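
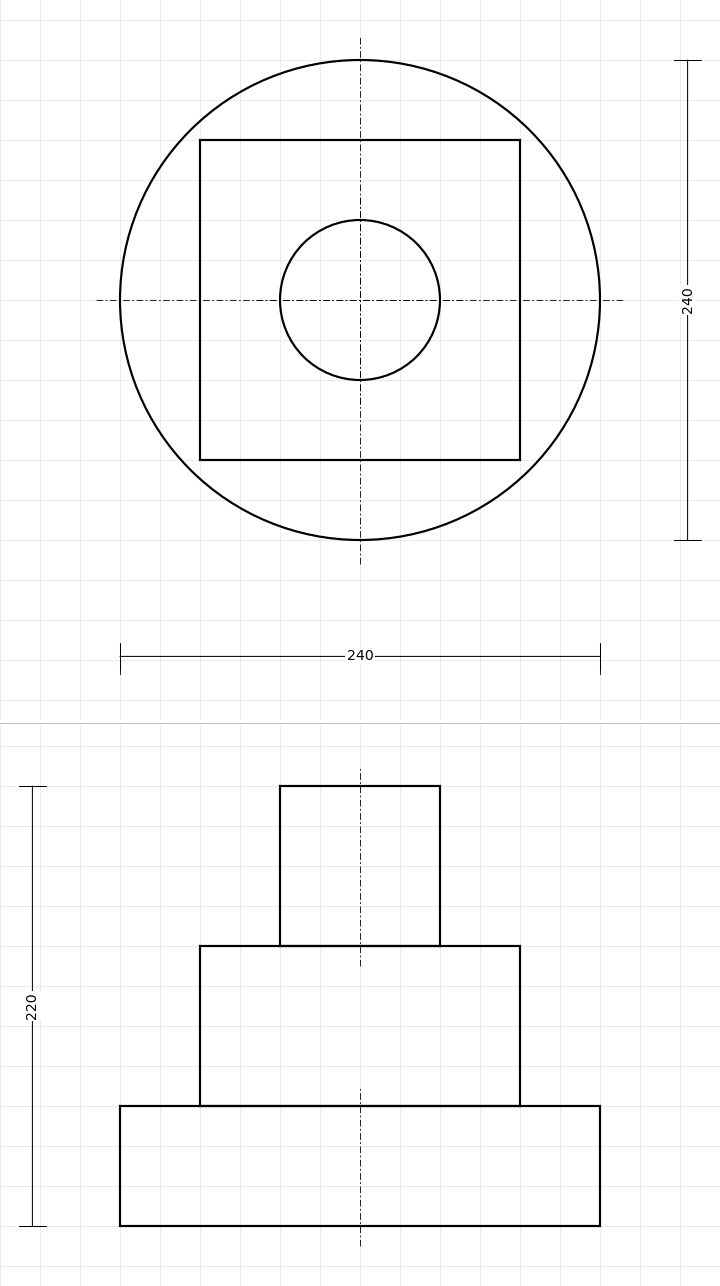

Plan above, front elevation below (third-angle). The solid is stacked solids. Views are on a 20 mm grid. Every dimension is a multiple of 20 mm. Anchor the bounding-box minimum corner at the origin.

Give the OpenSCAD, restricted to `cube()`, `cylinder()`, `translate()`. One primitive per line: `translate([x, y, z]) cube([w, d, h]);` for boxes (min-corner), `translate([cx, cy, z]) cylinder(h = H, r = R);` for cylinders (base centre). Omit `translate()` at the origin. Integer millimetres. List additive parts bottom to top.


translate([120, 120, 0]) cylinder(h = 60, r = 120);
translate([40, 40, 60]) cube([160, 160, 80]);
translate([120, 120, 140]) cylinder(h = 80, r = 40);


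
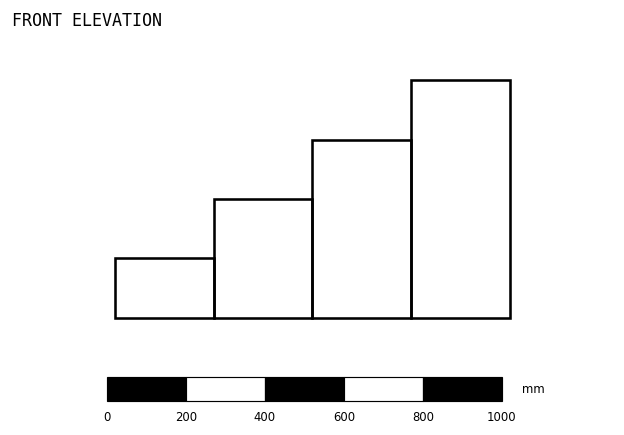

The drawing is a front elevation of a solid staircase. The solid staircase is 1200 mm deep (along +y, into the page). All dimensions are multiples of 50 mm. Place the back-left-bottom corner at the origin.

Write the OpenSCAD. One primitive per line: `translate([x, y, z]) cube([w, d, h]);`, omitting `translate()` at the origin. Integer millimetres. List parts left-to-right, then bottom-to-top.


cube([250, 1200, 150]);
translate([250, 0, 0]) cube([250, 1200, 300]);
translate([500, 0, 0]) cube([250, 1200, 450]);
translate([750, 0, 0]) cube([250, 1200, 600]);


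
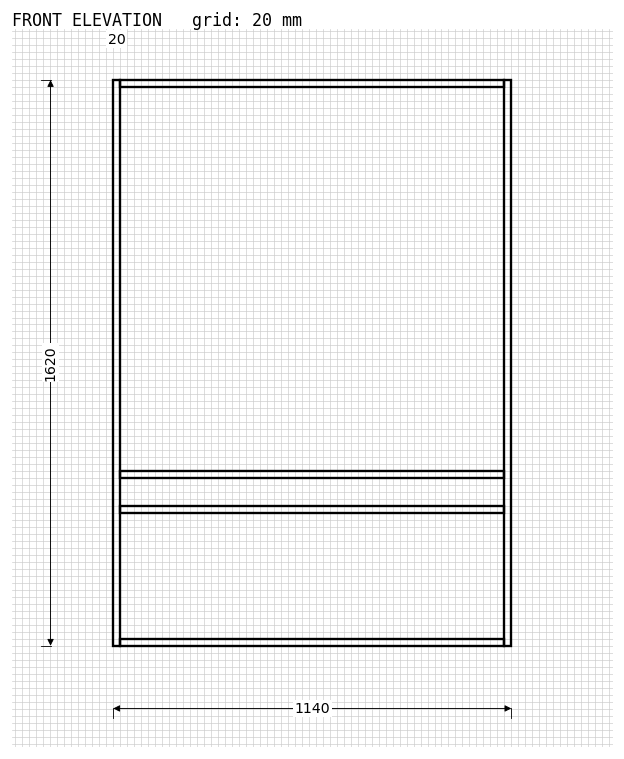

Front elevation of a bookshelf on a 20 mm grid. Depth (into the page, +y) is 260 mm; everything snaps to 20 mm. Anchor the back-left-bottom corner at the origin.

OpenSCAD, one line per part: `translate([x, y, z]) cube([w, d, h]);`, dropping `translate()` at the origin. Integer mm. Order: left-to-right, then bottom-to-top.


cube([20, 260, 1620]);
translate([20, 0, 0]) cube([1100, 260, 20]);
translate([20, 0, 380]) cube([1100, 260, 20]);
translate([20, 0, 480]) cube([1100, 260, 20]);
translate([20, 0, 1600]) cube([1100, 260, 20]);
translate([1120, 0, 0]) cube([20, 260, 1620]);


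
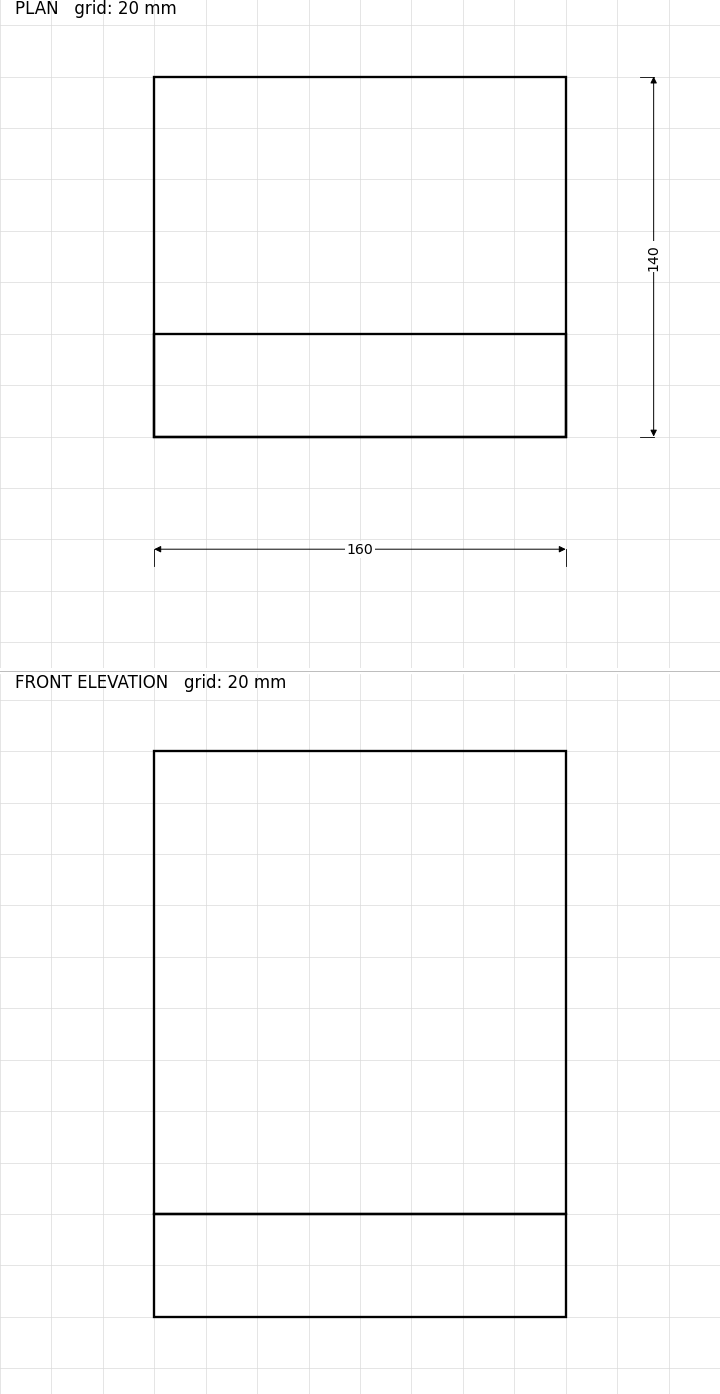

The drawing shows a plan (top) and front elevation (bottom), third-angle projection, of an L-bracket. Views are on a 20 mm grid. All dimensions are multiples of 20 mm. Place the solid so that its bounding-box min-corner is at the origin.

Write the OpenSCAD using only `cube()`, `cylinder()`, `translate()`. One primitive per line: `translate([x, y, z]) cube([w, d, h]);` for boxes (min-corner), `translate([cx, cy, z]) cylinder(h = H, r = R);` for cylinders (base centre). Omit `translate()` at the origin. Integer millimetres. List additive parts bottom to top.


cube([160, 140, 40]);
translate([0, 0, 40]) cube([160, 40, 180]);


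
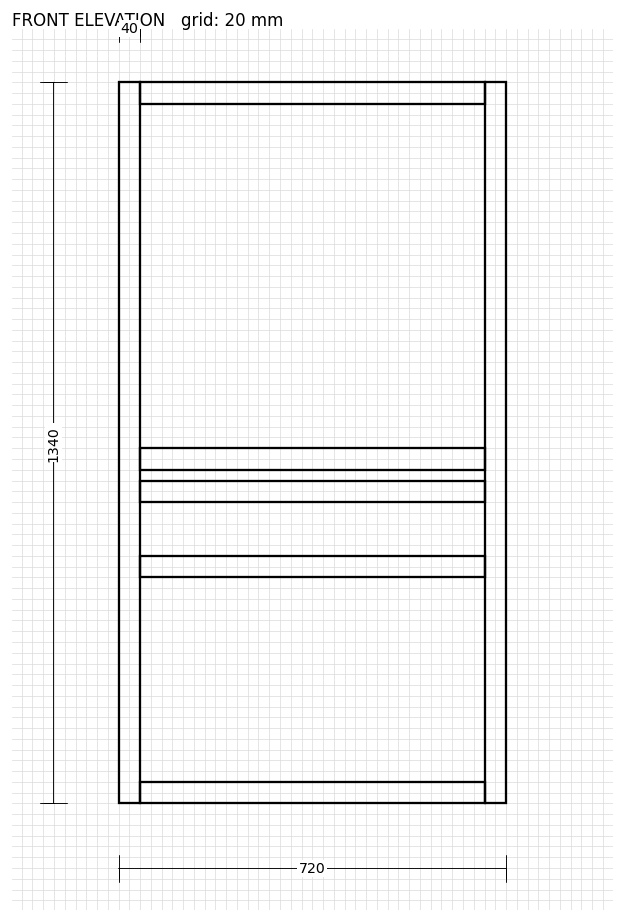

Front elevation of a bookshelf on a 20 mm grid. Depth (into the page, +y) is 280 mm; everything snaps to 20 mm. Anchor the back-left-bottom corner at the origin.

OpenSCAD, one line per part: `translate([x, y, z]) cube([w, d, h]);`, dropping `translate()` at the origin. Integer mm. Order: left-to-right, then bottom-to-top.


cube([40, 280, 1340]);
translate([40, 0, 0]) cube([640, 280, 40]);
translate([40, 0, 420]) cube([640, 280, 40]);
translate([40, 0, 560]) cube([640, 280, 40]);
translate([40, 0, 620]) cube([640, 280, 40]);
translate([40, 0, 1300]) cube([640, 280, 40]);
translate([680, 0, 0]) cube([40, 280, 1340]);


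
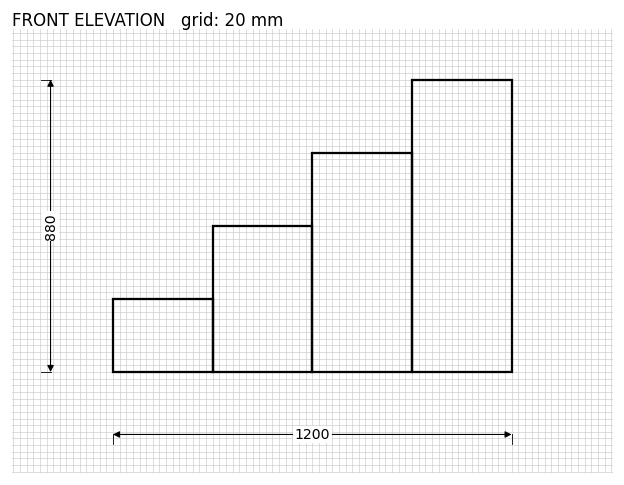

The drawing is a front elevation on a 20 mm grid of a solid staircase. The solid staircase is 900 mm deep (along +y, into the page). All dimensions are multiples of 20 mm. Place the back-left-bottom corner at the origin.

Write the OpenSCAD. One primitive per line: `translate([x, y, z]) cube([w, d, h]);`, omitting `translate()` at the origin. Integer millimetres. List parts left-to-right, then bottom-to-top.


cube([300, 900, 220]);
translate([300, 0, 0]) cube([300, 900, 440]);
translate([600, 0, 0]) cube([300, 900, 660]);
translate([900, 0, 0]) cube([300, 900, 880]);


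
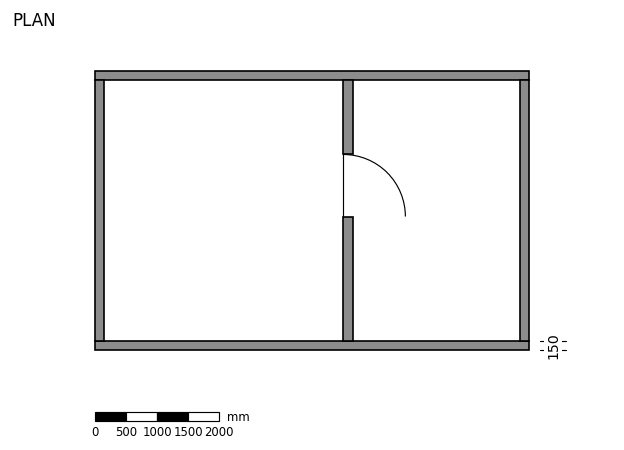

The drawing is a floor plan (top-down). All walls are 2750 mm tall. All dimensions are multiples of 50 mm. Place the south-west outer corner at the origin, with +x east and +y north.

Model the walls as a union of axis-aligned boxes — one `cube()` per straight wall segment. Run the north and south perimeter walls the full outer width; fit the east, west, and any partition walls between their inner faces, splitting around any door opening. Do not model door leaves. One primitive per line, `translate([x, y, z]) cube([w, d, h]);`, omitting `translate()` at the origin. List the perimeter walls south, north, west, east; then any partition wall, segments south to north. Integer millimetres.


cube([7000, 150, 2750]);
translate([0, 4350, 0]) cube([7000, 150, 2750]);
translate([0, 150, 0]) cube([150, 4200, 2750]);
translate([6850, 150, 0]) cube([150, 4200, 2750]);
translate([4000, 150, 0]) cube([150, 2000, 2750]);
translate([4000, 3150, 0]) cube([150, 1200, 2750]);


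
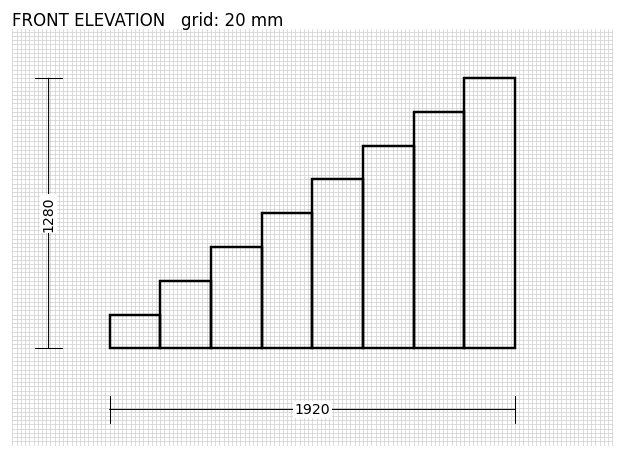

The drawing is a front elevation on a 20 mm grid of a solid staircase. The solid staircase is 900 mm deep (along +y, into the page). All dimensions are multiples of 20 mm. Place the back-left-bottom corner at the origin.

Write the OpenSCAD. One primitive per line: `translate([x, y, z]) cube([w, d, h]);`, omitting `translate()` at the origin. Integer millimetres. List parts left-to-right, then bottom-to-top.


cube([240, 900, 160]);
translate([240, 0, 0]) cube([240, 900, 320]);
translate([480, 0, 0]) cube([240, 900, 480]);
translate([720, 0, 0]) cube([240, 900, 640]);
translate([960, 0, 0]) cube([240, 900, 800]);
translate([1200, 0, 0]) cube([240, 900, 960]);
translate([1440, 0, 0]) cube([240, 900, 1120]);
translate([1680, 0, 0]) cube([240, 900, 1280]);


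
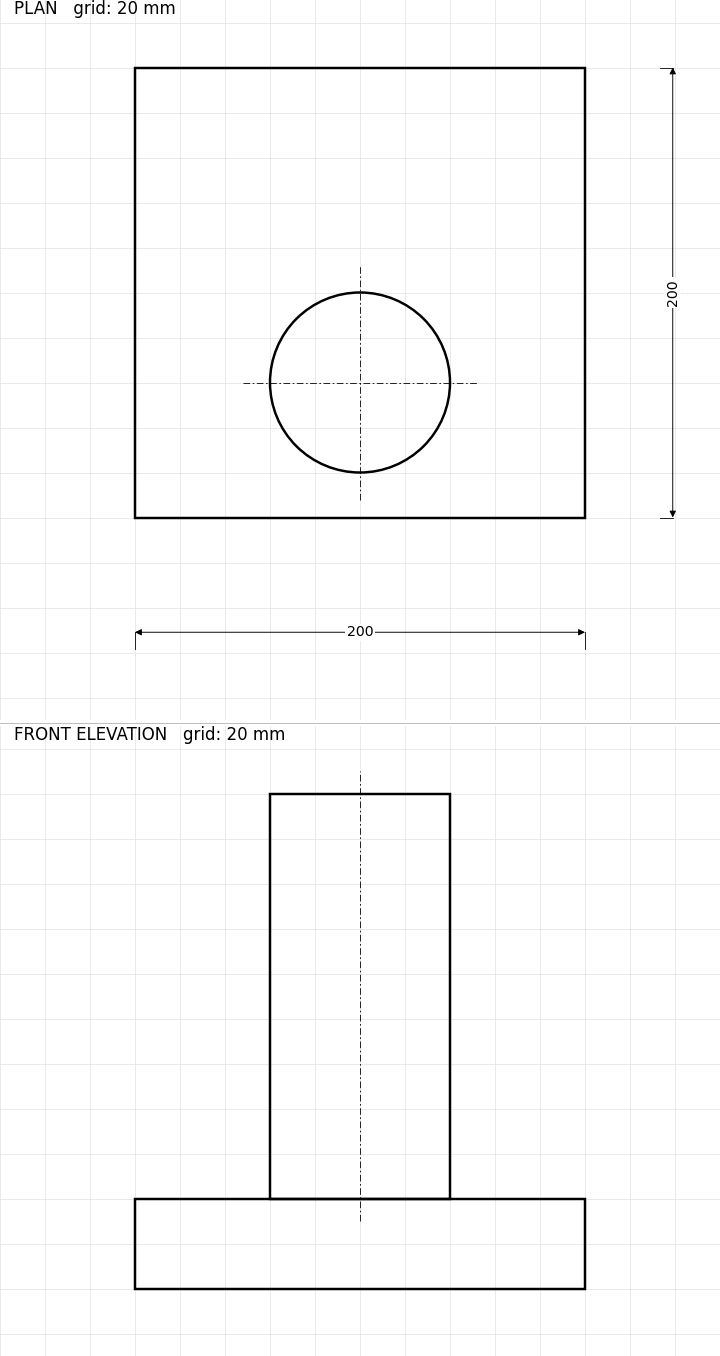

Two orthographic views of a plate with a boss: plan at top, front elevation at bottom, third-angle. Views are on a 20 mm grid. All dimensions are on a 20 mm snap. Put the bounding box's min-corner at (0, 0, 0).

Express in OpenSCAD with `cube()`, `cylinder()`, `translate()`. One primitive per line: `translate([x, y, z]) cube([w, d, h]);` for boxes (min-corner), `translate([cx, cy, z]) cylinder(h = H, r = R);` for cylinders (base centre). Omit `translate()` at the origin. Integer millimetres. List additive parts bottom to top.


cube([200, 200, 40]);
translate([100, 60, 40]) cylinder(h = 180, r = 40);


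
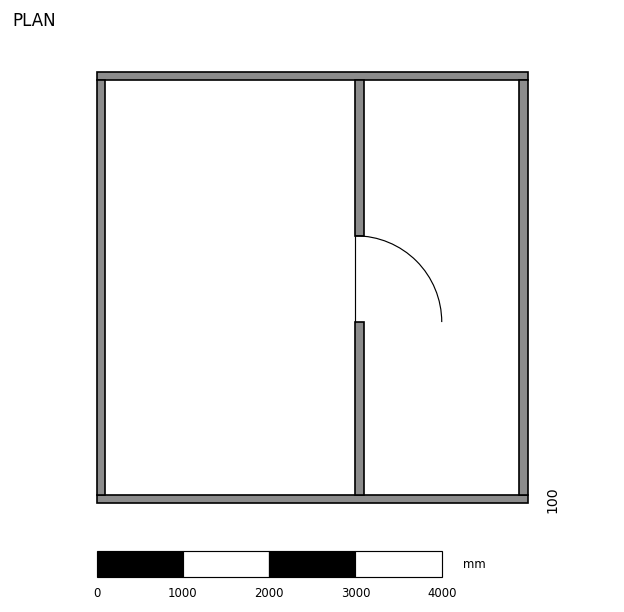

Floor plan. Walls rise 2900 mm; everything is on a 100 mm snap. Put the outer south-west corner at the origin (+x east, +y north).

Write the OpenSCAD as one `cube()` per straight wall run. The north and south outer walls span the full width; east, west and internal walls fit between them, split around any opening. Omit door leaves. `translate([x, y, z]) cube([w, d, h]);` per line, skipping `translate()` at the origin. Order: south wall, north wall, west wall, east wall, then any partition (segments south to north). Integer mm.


cube([5000, 100, 2900]);
translate([0, 4900, 0]) cube([5000, 100, 2900]);
translate([0, 100, 0]) cube([100, 4800, 2900]);
translate([4900, 100, 0]) cube([100, 4800, 2900]);
translate([3000, 100, 0]) cube([100, 2000, 2900]);
translate([3000, 3100, 0]) cube([100, 1800, 2900]);


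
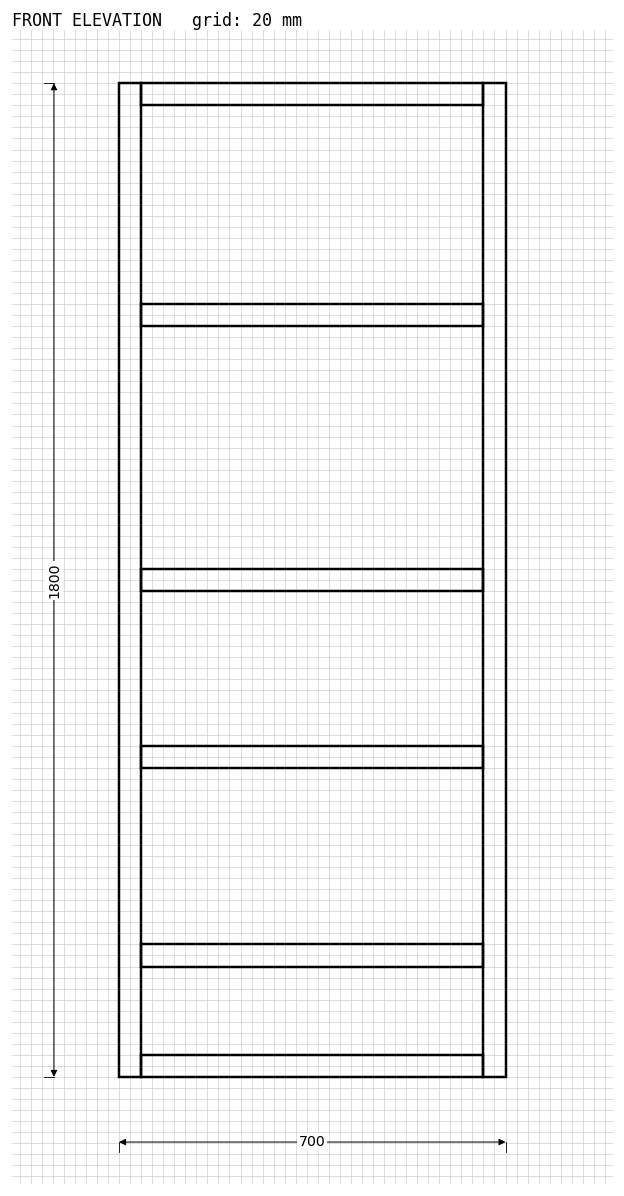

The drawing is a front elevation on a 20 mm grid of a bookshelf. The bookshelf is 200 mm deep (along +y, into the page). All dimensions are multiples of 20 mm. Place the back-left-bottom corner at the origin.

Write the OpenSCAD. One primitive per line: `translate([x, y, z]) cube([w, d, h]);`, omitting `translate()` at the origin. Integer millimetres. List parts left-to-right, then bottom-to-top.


cube([40, 200, 1800]);
translate([40, 0, 0]) cube([620, 200, 40]);
translate([40, 0, 200]) cube([620, 200, 40]);
translate([40, 0, 560]) cube([620, 200, 40]);
translate([40, 0, 880]) cube([620, 200, 40]);
translate([40, 0, 1360]) cube([620, 200, 40]);
translate([40, 0, 1760]) cube([620, 200, 40]);
translate([660, 0, 0]) cube([40, 200, 1800]);


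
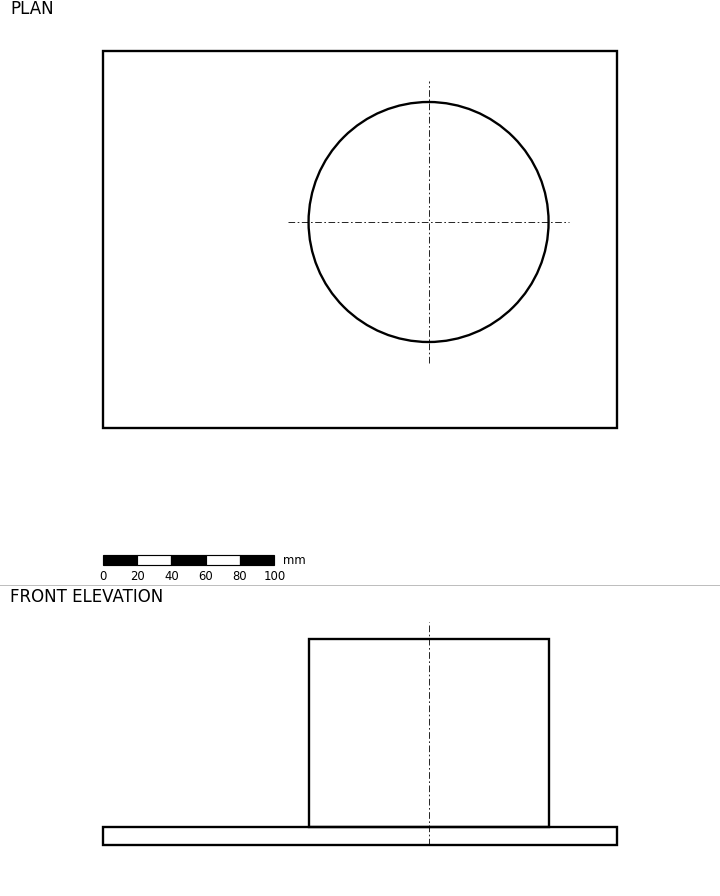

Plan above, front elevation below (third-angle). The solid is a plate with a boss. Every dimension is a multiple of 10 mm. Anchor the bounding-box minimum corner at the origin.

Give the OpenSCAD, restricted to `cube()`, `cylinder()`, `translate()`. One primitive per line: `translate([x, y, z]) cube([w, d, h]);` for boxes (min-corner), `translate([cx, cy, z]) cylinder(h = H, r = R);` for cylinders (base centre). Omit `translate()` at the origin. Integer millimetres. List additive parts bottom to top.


cube([300, 220, 10]);
translate([190, 120, 10]) cylinder(h = 110, r = 70);


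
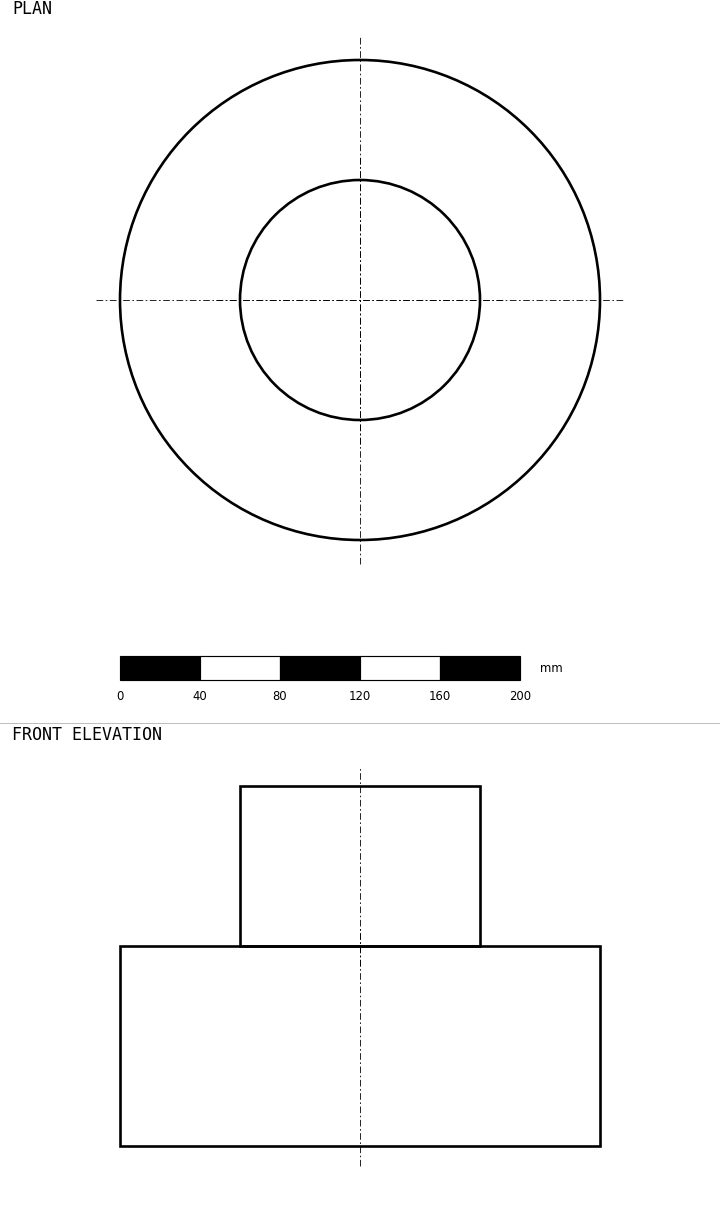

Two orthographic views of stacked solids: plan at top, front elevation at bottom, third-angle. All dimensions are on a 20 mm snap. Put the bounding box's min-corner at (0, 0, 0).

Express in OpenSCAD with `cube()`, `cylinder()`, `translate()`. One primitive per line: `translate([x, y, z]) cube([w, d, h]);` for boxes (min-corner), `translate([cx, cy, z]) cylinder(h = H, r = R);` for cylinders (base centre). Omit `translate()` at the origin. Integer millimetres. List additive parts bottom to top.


translate([120, 120, 0]) cylinder(h = 100, r = 120);
translate([120, 120, 100]) cylinder(h = 80, r = 60);


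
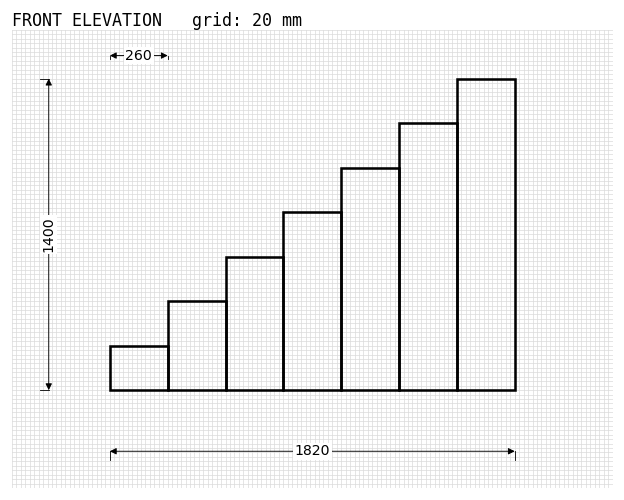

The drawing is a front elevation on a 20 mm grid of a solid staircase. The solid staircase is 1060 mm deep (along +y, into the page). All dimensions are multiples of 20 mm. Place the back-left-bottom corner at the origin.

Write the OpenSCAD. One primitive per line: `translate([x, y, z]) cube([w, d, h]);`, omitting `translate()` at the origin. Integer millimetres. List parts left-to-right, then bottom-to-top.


cube([260, 1060, 200]);
translate([260, 0, 0]) cube([260, 1060, 400]);
translate([520, 0, 0]) cube([260, 1060, 600]);
translate([780, 0, 0]) cube([260, 1060, 800]);
translate([1040, 0, 0]) cube([260, 1060, 1000]);
translate([1300, 0, 0]) cube([260, 1060, 1200]);
translate([1560, 0, 0]) cube([260, 1060, 1400]);


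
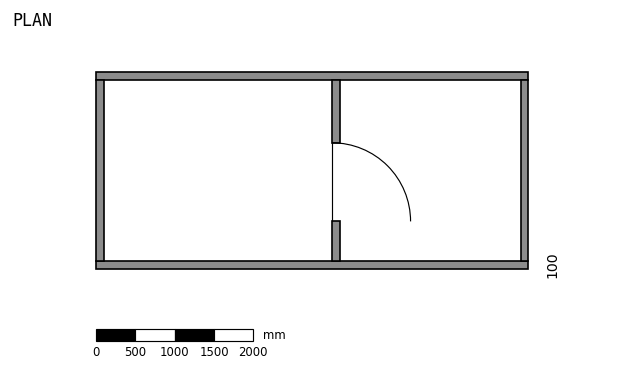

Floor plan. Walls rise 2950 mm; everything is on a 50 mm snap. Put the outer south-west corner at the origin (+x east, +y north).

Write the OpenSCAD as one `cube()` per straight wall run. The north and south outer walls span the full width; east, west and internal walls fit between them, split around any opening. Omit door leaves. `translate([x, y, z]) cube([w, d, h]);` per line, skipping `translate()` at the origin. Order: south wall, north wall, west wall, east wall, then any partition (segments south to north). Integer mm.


cube([5500, 100, 2950]);
translate([0, 2400, 0]) cube([5500, 100, 2950]);
translate([0, 100, 0]) cube([100, 2300, 2950]);
translate([5400, 100, 0]) cube([100, 2300, 2950]);
translate([3000, 100, 0]) cube([100, 500, 2950]);
translate([3000, 1600, 0]) cube([100, 800, 2950]);


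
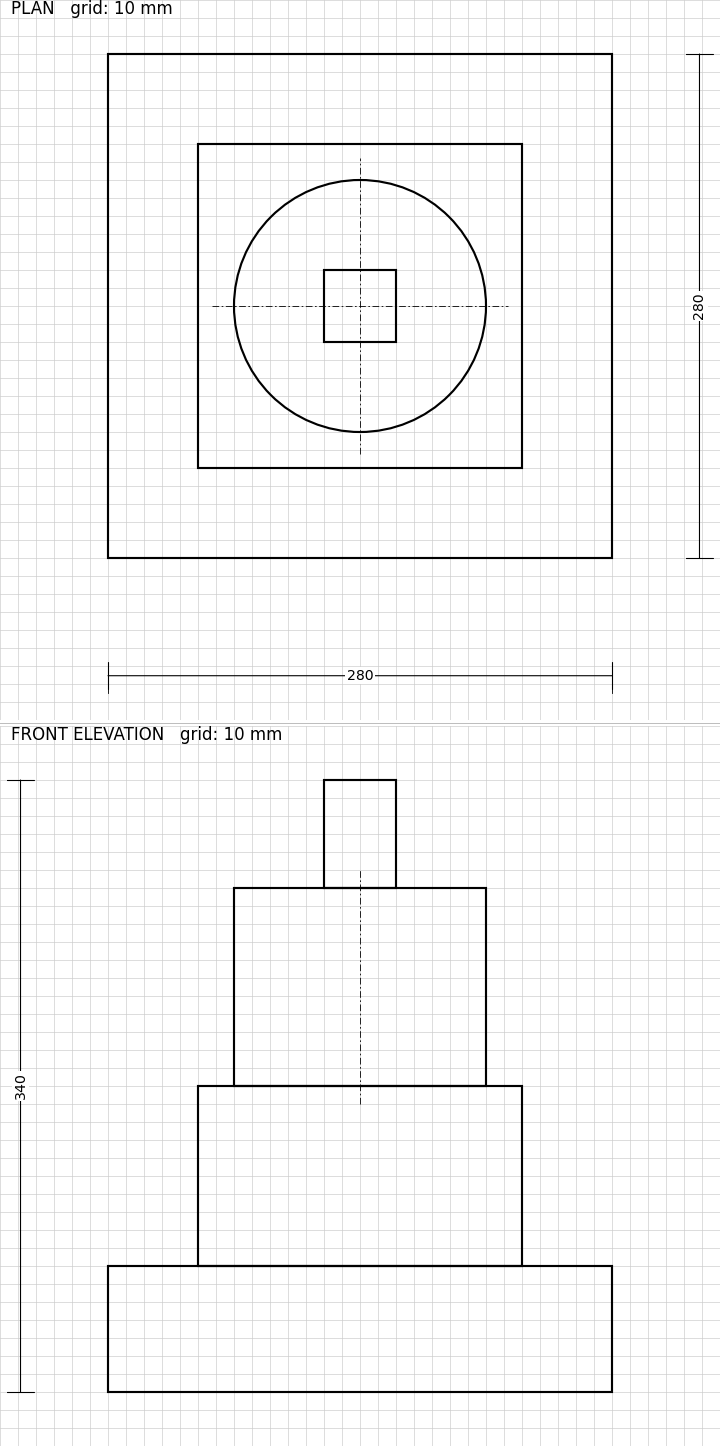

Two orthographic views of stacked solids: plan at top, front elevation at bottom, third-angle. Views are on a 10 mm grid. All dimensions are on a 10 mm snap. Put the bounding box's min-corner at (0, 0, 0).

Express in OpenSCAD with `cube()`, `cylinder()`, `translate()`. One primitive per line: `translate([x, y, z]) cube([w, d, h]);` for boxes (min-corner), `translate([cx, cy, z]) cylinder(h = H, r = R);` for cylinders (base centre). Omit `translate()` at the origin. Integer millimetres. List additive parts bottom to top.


cube([280, 280, 70]);
translate([50, 50, 70]) cube([180, 180, 100]);
translate([140, 140, 170]) cylinder(h = 110, r = 70);
translate([120, 120, 280]) cube([40, 40, 60]);


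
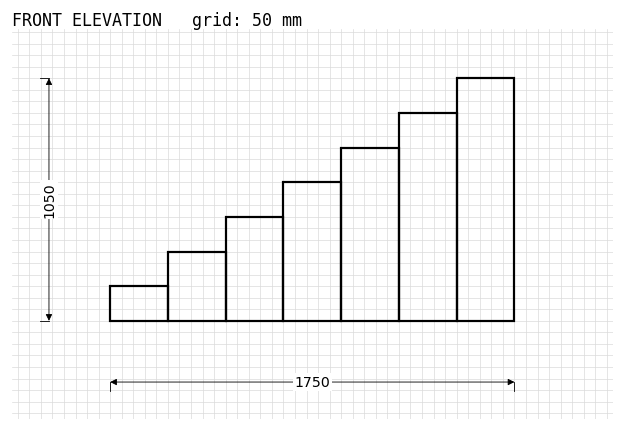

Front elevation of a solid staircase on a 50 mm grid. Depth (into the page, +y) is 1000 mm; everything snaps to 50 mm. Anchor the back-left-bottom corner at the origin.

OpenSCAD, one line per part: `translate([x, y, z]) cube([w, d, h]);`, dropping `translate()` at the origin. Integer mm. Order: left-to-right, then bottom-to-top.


cube([250, 1000, 150]);
translate([250, 0, 0]) cube([250, 1000, 300]);
translate([500, 0, 0]) cube([250, 1000, 450]);
translate([750, 0, 0]) cube([250, 1000, 600]);
translate([1000, 0, 0]) cube([250, 1000, 750]);
translate([1250, 0, 0]) cube([250, 1000, 900]);
translate([1500, 0, 0]) cube([250, 1000, 1050]);


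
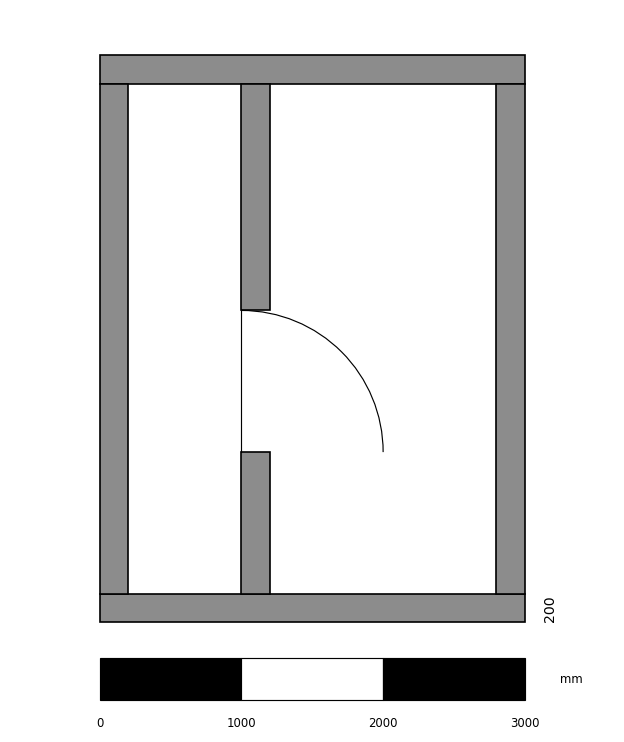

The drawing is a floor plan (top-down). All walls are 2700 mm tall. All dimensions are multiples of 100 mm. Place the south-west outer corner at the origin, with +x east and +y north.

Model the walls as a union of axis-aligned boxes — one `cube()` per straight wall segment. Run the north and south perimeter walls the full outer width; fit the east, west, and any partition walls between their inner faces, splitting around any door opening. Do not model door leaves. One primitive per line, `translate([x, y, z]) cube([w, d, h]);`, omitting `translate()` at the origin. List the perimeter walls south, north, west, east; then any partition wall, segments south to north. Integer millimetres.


cube([3000, 200, 2700]);
translate([0, 3800, 0]) cube([3000, 200, 2700]);
translate([0, 200, 0]) cube([200, 3600, 2700]);
translate([2800, 200, 0]) cube([200, 3600, 2700]);
translate([1000, 200, 0]) cube([200, 1000, 2700]);
translate([1000, 2200, 0]) cube([200, 1600, 2700]);


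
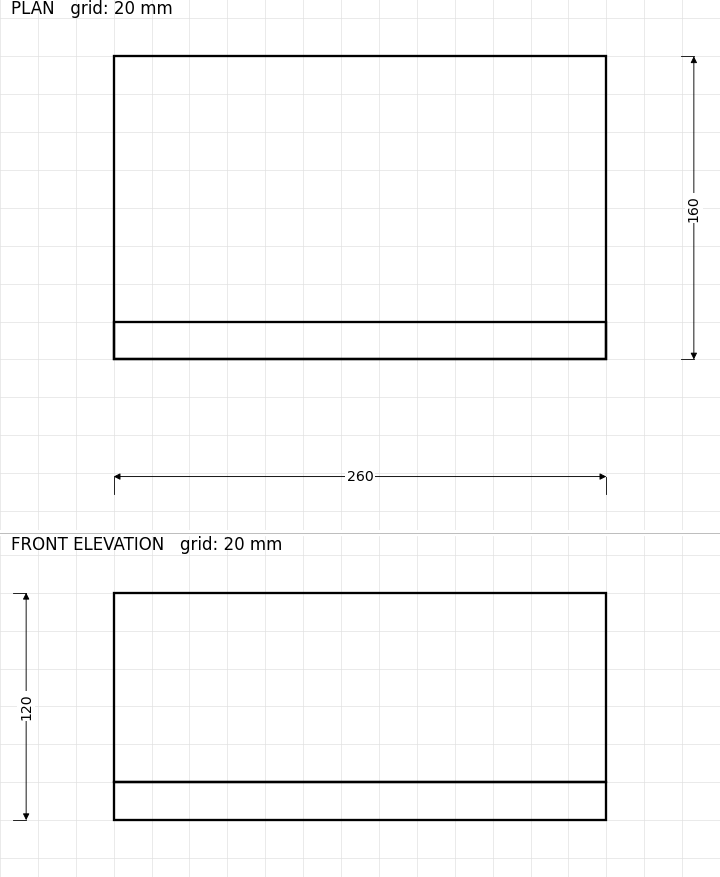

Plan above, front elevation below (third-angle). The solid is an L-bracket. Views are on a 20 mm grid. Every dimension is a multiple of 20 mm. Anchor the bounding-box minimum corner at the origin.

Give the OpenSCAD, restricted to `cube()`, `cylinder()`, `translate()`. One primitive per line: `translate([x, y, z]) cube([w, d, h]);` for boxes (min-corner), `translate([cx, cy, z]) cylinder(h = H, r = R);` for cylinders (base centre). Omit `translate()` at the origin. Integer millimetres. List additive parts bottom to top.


cube([260, 160, 20]);
translate([0, 0, 20]) cube([260, 20, 100]);


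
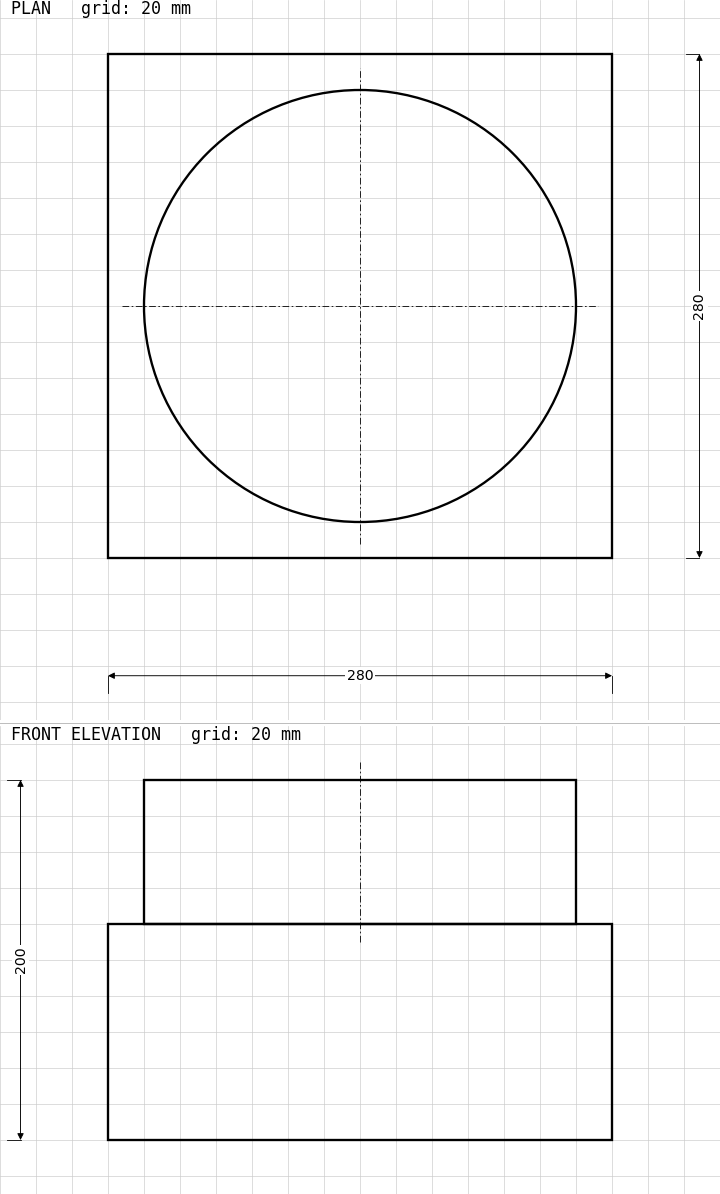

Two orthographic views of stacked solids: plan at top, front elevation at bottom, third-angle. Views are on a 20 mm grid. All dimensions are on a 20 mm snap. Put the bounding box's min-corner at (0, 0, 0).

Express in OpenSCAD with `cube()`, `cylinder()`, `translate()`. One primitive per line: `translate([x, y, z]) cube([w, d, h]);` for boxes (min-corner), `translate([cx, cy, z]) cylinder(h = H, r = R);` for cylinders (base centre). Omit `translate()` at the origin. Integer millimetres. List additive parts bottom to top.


cube([280, 280, 120]);
translate([140, 140, 120]) cylinder(h = 80, r = 120);


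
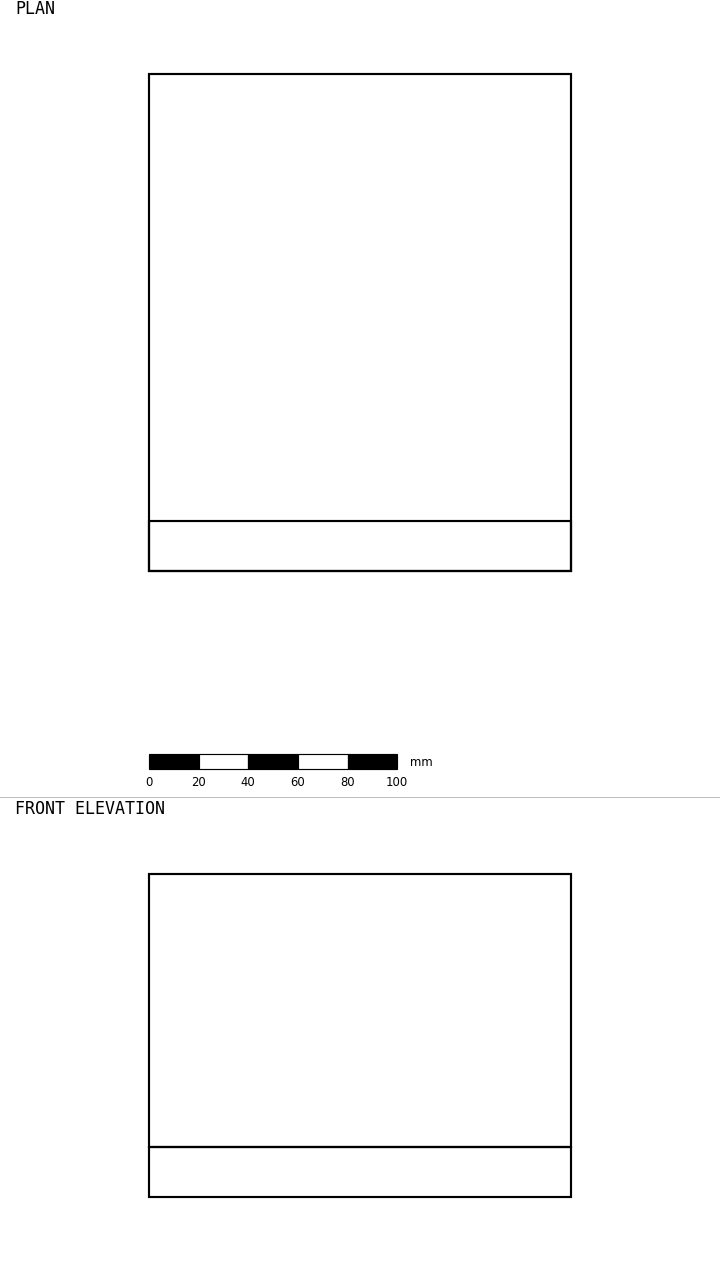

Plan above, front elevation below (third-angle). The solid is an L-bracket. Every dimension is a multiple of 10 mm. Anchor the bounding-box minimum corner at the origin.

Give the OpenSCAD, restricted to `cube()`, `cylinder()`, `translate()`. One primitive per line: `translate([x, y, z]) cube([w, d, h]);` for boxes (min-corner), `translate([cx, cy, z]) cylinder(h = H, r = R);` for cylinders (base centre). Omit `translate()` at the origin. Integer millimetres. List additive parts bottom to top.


cube([170, 200, 20]);
translate([0, 0, 20]) cube([170, 20, 110]);


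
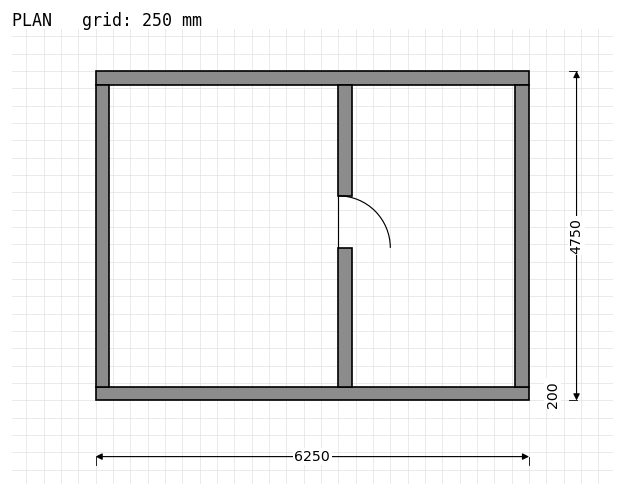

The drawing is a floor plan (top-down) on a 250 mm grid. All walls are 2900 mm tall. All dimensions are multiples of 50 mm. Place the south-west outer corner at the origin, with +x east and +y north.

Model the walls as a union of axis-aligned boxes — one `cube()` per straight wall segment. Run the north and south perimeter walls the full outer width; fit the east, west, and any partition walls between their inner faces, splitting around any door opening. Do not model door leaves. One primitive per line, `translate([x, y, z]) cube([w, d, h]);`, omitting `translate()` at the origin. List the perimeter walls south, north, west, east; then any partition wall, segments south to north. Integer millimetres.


cube([6250, 200, 2900]);
translate([0, 4550, 0]) cube([6250, 200, 2900]);
translate([0, 200, 0]) cube([200, 4350, 2900]);
translate([6050, 200, 0]) cube([200, 4350, 2900]);
translate([3500, 200, 0]) cube([200, 2000, 2900]);
translate([3500, 2950, 0]) cube([200, 1600, 2900]);


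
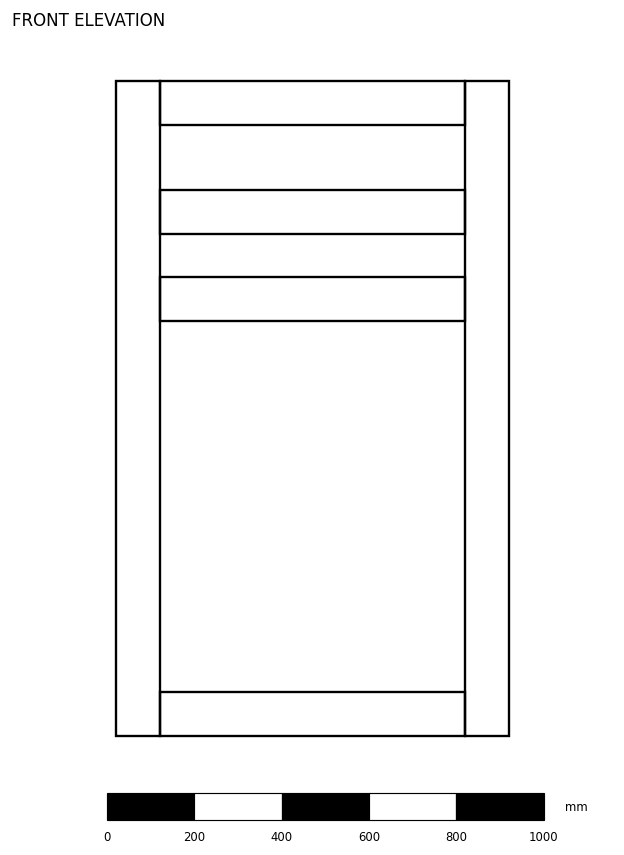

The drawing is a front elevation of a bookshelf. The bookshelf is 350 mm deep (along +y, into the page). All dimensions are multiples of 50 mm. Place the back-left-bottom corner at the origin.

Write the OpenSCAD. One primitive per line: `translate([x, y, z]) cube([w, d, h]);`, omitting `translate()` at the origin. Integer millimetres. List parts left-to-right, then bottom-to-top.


cube([100, 350, 1500]);
translate([100, 0, 0]) cube([700, 350, 100]);
translate([100, 0, 950]) cube([700, 350, 100]);
translate([100, 0, 1150]) cube([700, 350, 100]);
translate([100, 0, 1400]) cube([700, 350, 100]);
translate([800, 0, 0]) cube([100, 350, 1500]);


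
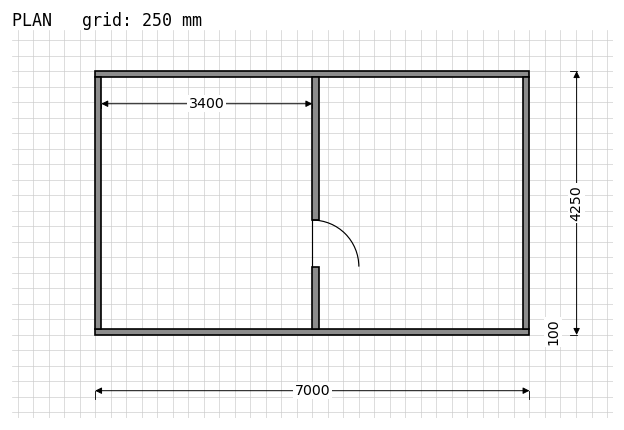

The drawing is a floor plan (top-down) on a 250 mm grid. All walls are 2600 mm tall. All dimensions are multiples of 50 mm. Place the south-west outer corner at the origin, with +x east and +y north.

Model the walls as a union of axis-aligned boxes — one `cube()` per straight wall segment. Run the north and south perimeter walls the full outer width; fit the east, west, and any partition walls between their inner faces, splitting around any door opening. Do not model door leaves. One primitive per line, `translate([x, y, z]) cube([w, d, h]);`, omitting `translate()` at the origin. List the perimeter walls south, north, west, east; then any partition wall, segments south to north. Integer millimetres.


cube([7000, 100, 2600]);
translate([0, 4150, 0]) cube([7000, 100, 2600]);
translate([0, 100, 0]) cube([100, 4050, 2600]);
translate([6900, 100, 0]) cube([100, 4050, 2600]);
translate([3500, 100, 0]) cube([100, 1000, 2600]);
translate([3500, 1850, 0]) cube([100, 2300, 2600]);


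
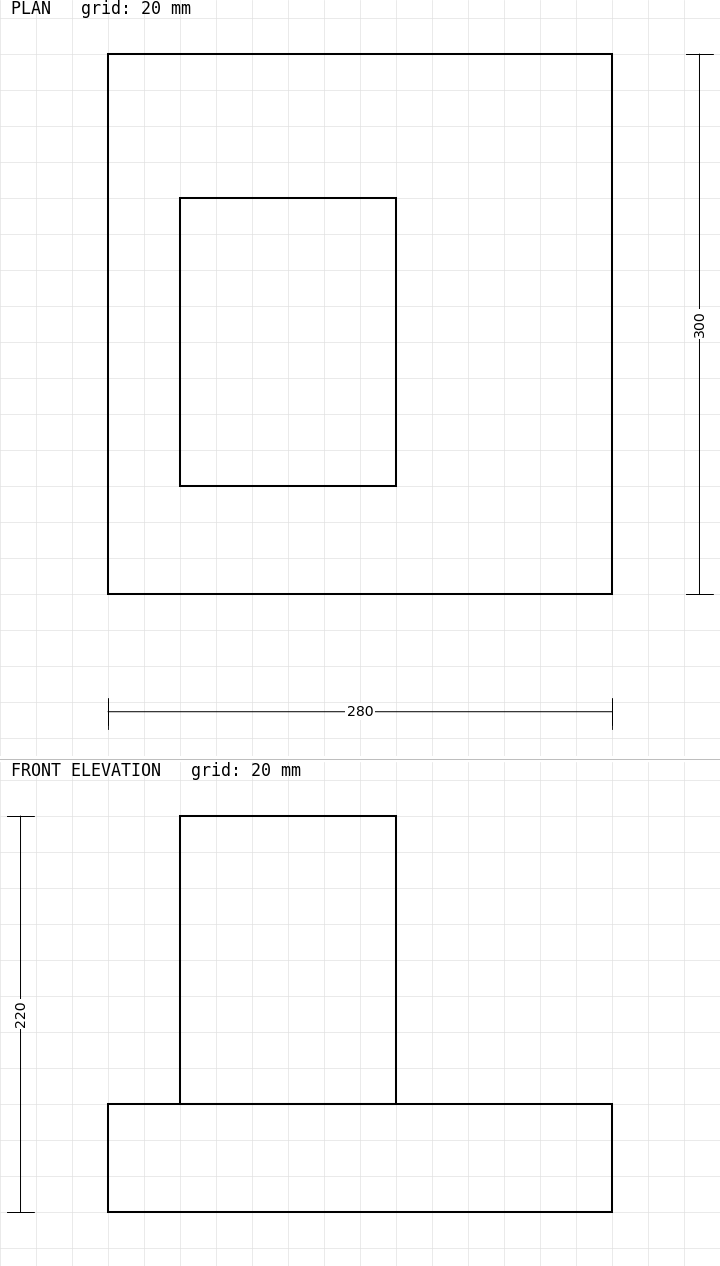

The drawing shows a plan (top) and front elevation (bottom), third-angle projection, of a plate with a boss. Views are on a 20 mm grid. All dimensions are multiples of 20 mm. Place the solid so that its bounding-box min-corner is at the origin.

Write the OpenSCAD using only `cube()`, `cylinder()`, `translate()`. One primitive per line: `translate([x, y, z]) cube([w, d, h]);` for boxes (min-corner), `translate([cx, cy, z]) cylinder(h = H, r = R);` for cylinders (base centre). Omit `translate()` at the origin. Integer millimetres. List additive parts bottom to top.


cube([280, 300, 60]);
translate([40, 60, 60]) cube([120, 160, 160]);


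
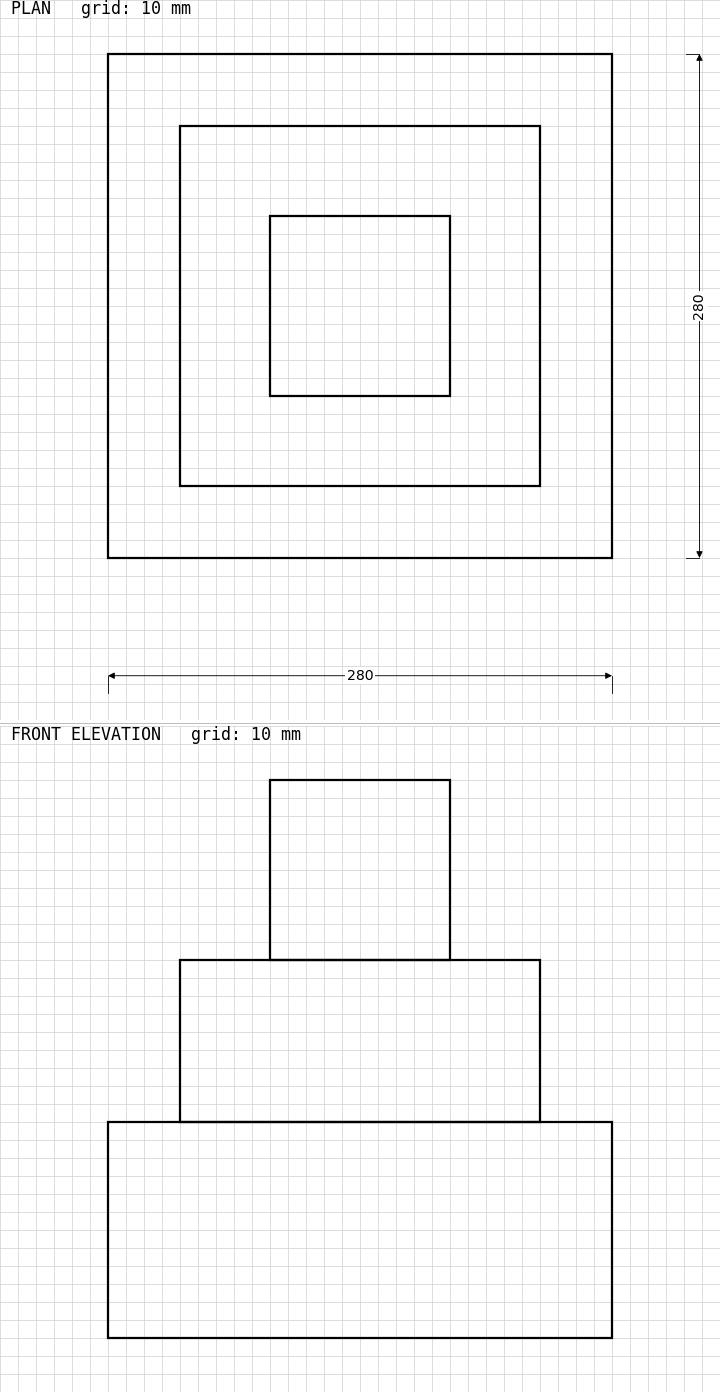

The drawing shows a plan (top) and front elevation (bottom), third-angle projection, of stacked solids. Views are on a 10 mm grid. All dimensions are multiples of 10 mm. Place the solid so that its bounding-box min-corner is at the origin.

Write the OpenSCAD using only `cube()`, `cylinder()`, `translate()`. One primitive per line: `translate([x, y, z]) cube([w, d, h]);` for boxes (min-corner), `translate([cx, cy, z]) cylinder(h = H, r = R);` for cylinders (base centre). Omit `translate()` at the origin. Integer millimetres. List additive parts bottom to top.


cube([280, 280, 120]);
translate([40, 40, 120]) cube([200, 200, 90]);
translate([90, 90, 210]) cube([100, 100, 100]);


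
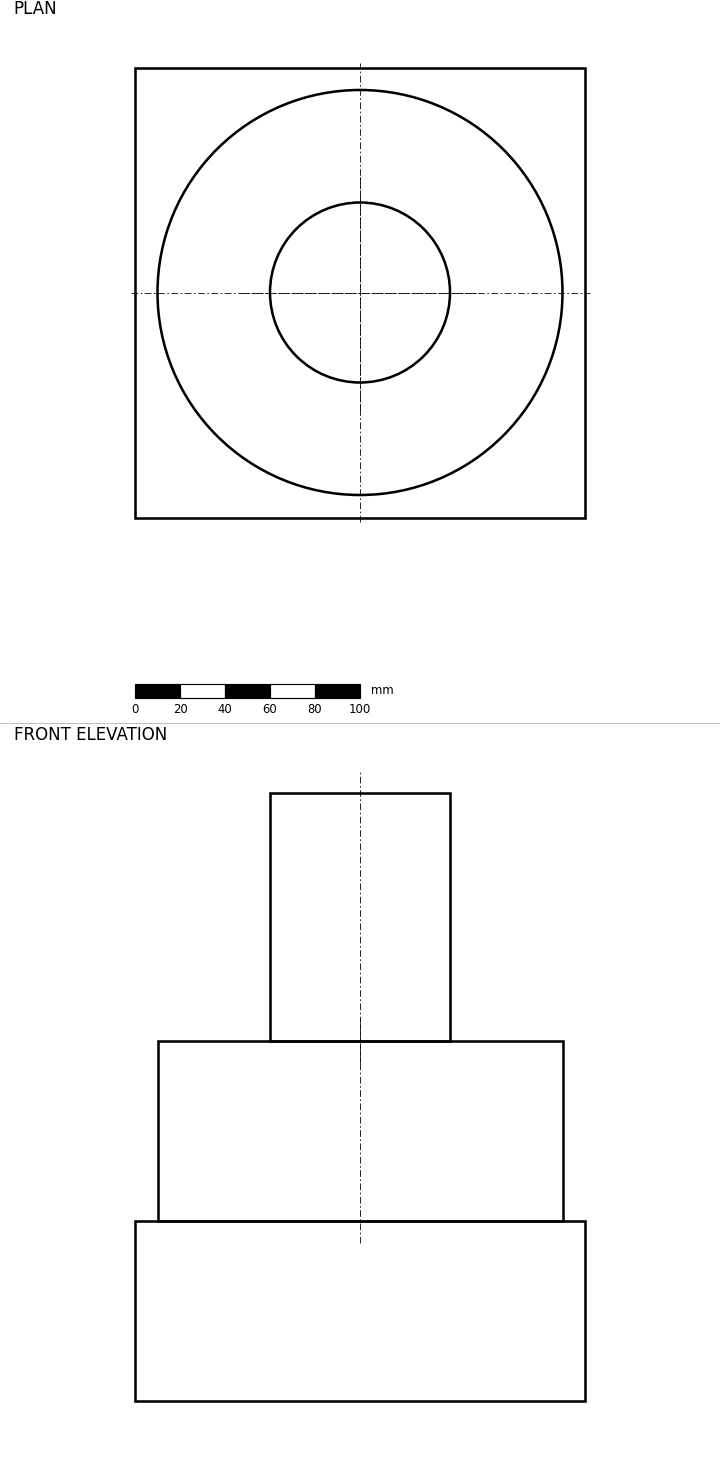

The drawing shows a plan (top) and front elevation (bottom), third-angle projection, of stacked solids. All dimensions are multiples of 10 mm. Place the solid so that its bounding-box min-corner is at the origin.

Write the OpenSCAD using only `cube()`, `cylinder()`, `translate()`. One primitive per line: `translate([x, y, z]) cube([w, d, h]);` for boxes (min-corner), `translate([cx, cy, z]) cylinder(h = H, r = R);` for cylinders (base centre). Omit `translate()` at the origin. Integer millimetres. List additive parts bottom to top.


cube([200, 200, 80]);
translate([100, 100, 80]) cylinder(h = 80, r = 90);
translate([100, 100, 160]) cylinder(h = 110, r = 40);


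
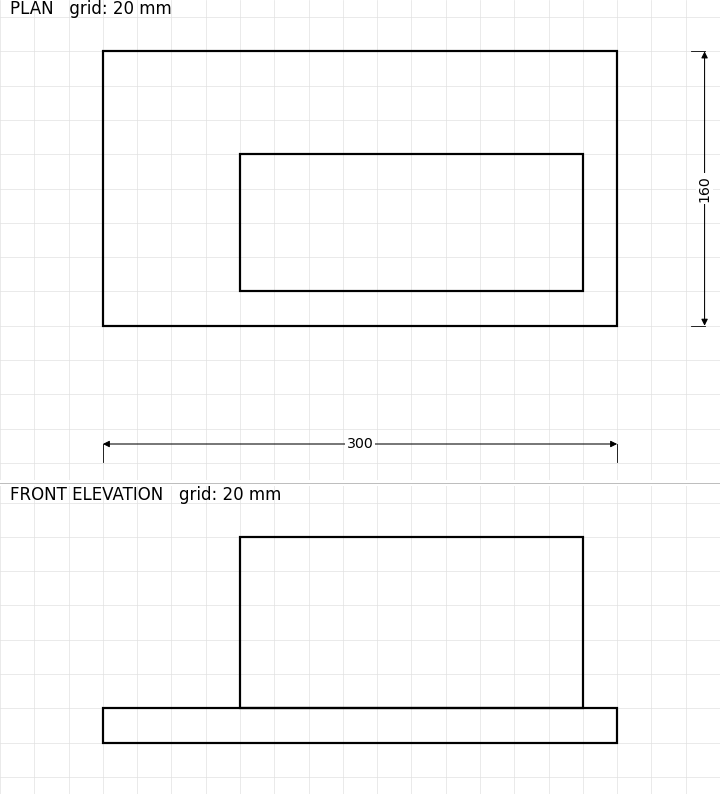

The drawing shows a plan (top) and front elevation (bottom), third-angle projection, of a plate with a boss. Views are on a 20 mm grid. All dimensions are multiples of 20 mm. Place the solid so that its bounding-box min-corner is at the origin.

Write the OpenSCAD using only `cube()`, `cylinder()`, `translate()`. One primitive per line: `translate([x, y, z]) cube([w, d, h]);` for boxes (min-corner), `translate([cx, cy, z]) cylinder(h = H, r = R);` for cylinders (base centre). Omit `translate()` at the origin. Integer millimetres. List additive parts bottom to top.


cube([300, 160, 20]);
translate([80, 20, 20]) cube([200, 80, 100]);


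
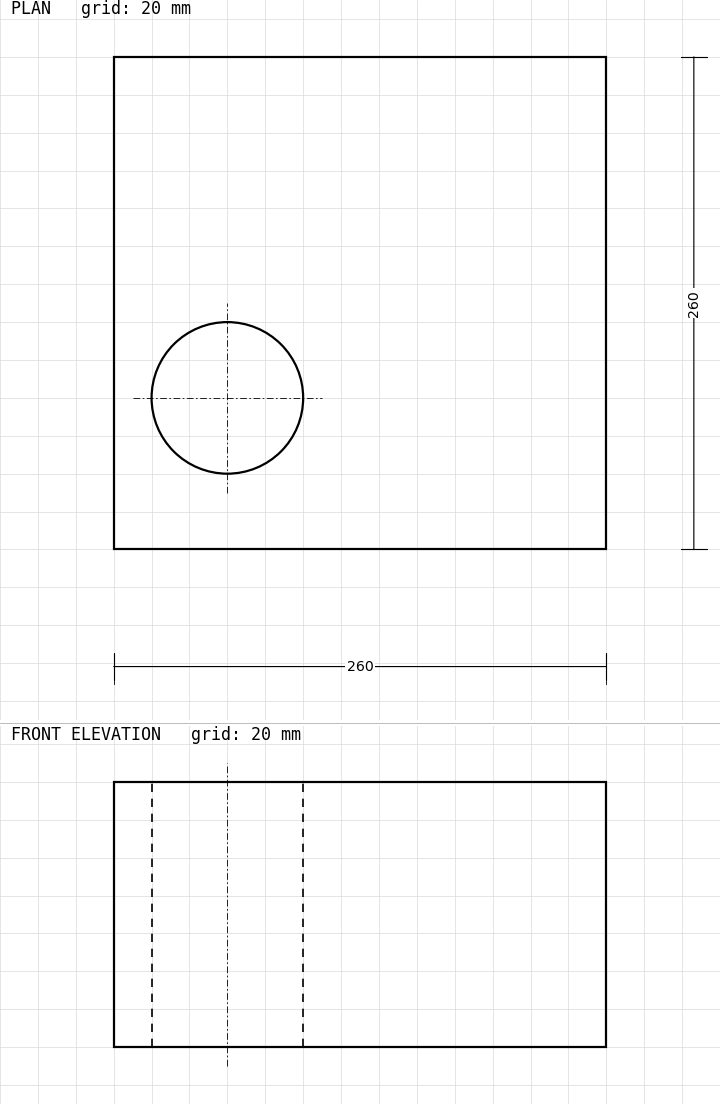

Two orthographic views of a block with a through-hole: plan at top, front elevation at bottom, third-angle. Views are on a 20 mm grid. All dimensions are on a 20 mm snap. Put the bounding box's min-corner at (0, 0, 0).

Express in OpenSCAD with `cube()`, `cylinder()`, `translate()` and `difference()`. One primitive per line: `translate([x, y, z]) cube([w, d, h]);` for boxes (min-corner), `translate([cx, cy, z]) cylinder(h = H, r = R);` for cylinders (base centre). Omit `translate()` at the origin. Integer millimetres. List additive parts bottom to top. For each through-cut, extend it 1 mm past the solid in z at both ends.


difference() {
  cube([260, 260, 140]);
  translate([60, 80, -1]) cylinder(h = 142, r = 40);
}


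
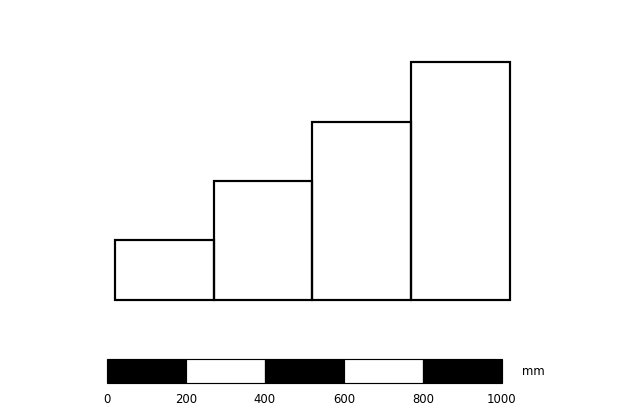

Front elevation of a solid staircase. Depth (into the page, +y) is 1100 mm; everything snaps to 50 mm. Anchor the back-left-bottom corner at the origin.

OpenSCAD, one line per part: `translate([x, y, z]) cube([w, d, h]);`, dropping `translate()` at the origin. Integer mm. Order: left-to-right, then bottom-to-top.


cube([250, 1100, 150]);
translate([250, 0, 0]) cube([250, 1100, 300]);
translate([500, 0, 0]) cube([250, 1100, 450]);
translate([750, 0, 0]) cube([250, 1100, 600]);


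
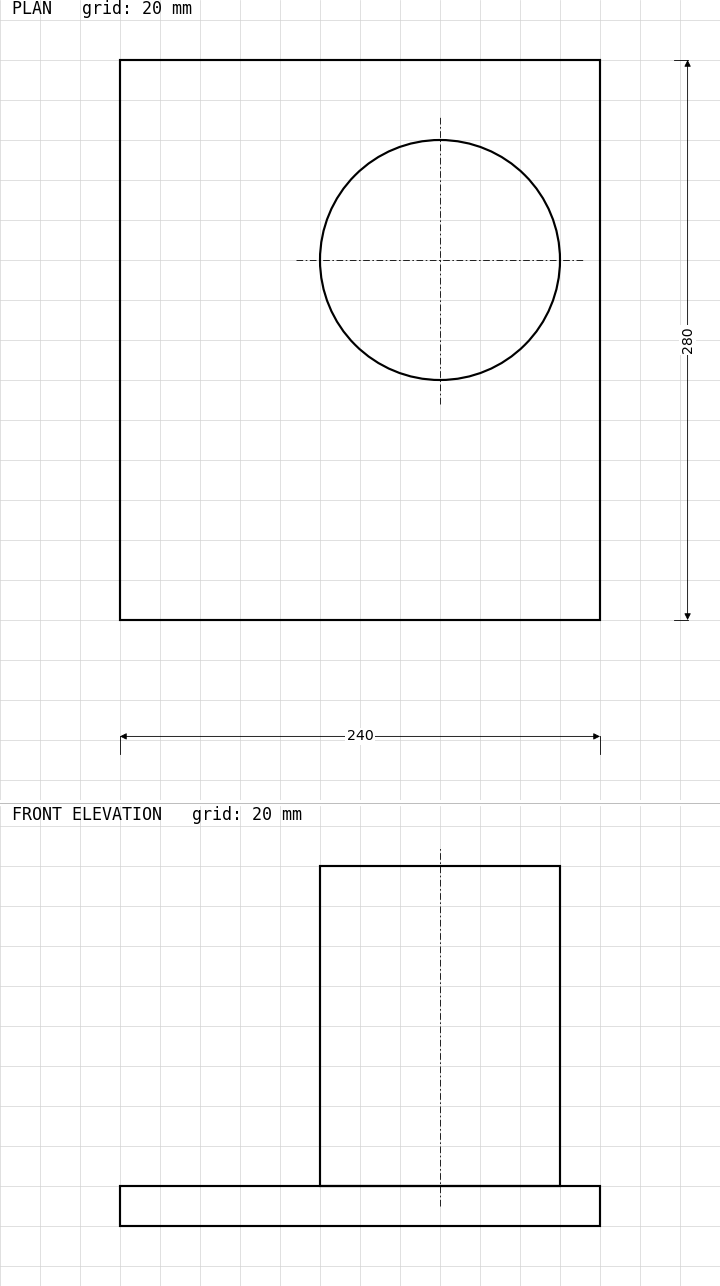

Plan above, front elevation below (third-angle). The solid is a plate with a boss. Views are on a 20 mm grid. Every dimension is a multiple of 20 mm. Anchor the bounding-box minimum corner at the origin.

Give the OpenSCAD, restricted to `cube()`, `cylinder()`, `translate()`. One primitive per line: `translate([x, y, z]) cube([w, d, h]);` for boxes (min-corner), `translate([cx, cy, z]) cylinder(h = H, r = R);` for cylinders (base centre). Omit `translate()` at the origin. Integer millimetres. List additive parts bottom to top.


cube([240, 280, 20]);
translate([160, 180, 20]) cylinder(h = 160, r = 60);


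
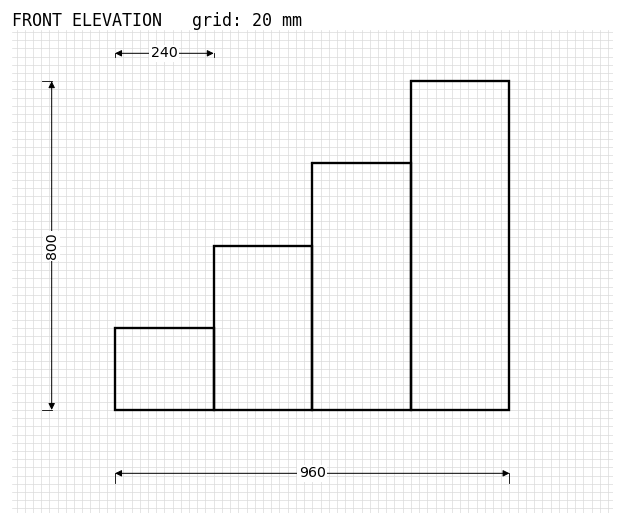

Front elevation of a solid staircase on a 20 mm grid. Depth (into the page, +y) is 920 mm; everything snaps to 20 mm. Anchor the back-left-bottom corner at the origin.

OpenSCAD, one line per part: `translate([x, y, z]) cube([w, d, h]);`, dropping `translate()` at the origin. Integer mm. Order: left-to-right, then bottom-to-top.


cube([240, 920, 200]);
translate([240, 0, 0]) cube([240, 920, 400]);
translate([480, 0, 0]) cube([240, 920, 600]);
translate([720, 0, 0]) cube([240, 920, 800]);


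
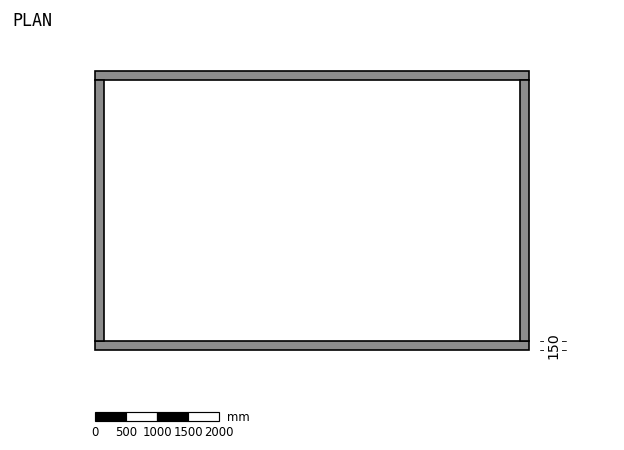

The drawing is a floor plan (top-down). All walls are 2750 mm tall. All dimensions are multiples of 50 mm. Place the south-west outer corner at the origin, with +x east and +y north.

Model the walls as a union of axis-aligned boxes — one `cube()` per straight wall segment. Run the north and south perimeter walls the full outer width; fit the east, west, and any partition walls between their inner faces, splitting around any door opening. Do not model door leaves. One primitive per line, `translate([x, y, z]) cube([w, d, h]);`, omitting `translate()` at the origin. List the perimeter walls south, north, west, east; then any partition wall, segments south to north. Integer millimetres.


cube([7000, 150, 2750]);
translate([0, 4350, 0]) cube([7000, 150, 2750]);
translate([0, 150, 0]) cube([150, 4200, 2750]);
translate([6850, 150, 0]) cube([150, 4200, 2750]);


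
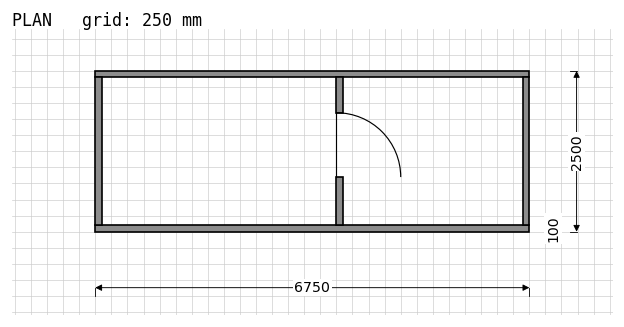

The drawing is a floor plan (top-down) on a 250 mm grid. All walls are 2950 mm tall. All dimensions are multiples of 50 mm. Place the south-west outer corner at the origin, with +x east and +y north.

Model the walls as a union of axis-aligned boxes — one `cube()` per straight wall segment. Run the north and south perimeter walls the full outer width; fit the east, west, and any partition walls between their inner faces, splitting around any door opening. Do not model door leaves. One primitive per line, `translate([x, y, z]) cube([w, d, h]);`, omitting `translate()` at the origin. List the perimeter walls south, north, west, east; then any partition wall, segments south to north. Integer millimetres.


cube([6750, 100, 2950]);
translate([0, 2400, 0]) cube([6750, 100, 2950]);
translate([0, 100, 0]) cube([100, 2300, 2950]);
translate([6650, 100, 0]) cube([100, 2300, 2950]);
translate([3750, 100, 0]) cube([100, 750, 2950]);
translate([3750, 1850, 0]) cube([100, 550, 2950]);


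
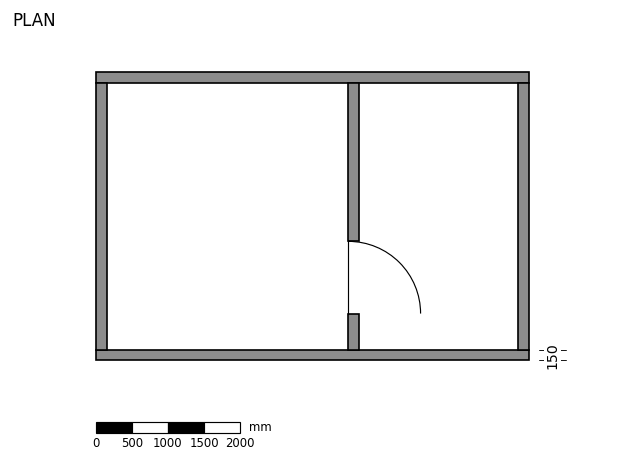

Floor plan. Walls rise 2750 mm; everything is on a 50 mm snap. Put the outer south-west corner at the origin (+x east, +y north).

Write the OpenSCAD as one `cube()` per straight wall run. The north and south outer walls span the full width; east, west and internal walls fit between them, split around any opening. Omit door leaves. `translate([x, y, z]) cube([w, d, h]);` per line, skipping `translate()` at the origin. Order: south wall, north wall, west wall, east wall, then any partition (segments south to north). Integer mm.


cube([6000, 150, 2750]);
translate([0, 3850, 0]) cube([6000, 150, 2750]);
translate([0, 150, 0]) cube([150, 3700, 2750]);
translate([5850, 150, 0]) cube([150, 3700, 2750]);
translate([3500, 150, 0]) cube([150, 500, 2750]);
translate([3500, 1650, 0]) cube([150, 2200, 2750]);


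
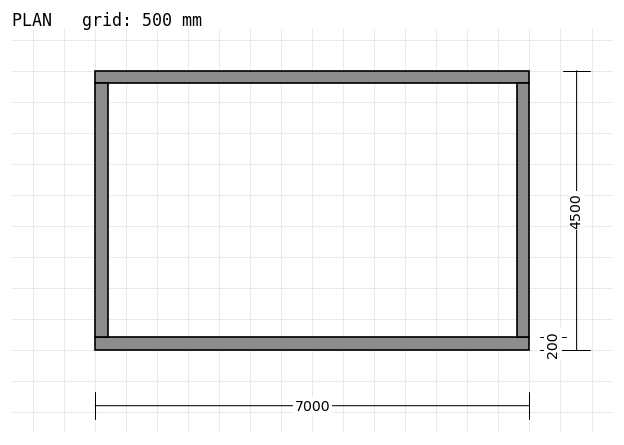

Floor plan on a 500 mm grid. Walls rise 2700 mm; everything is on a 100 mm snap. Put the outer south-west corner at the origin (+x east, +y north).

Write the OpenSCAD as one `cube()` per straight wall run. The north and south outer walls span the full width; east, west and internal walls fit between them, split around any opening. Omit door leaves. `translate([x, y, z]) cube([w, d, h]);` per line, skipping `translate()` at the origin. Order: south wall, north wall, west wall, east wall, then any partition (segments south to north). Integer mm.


cube([7000, 200, 2700]);
translate([0, 4300, 0]) cube([7000, 200, 2700]);
translate([0, 200, 0]) cube([200, 4100, 2700]);
translate([6800, 200, 0]) cube([200, 4100, 2700]);


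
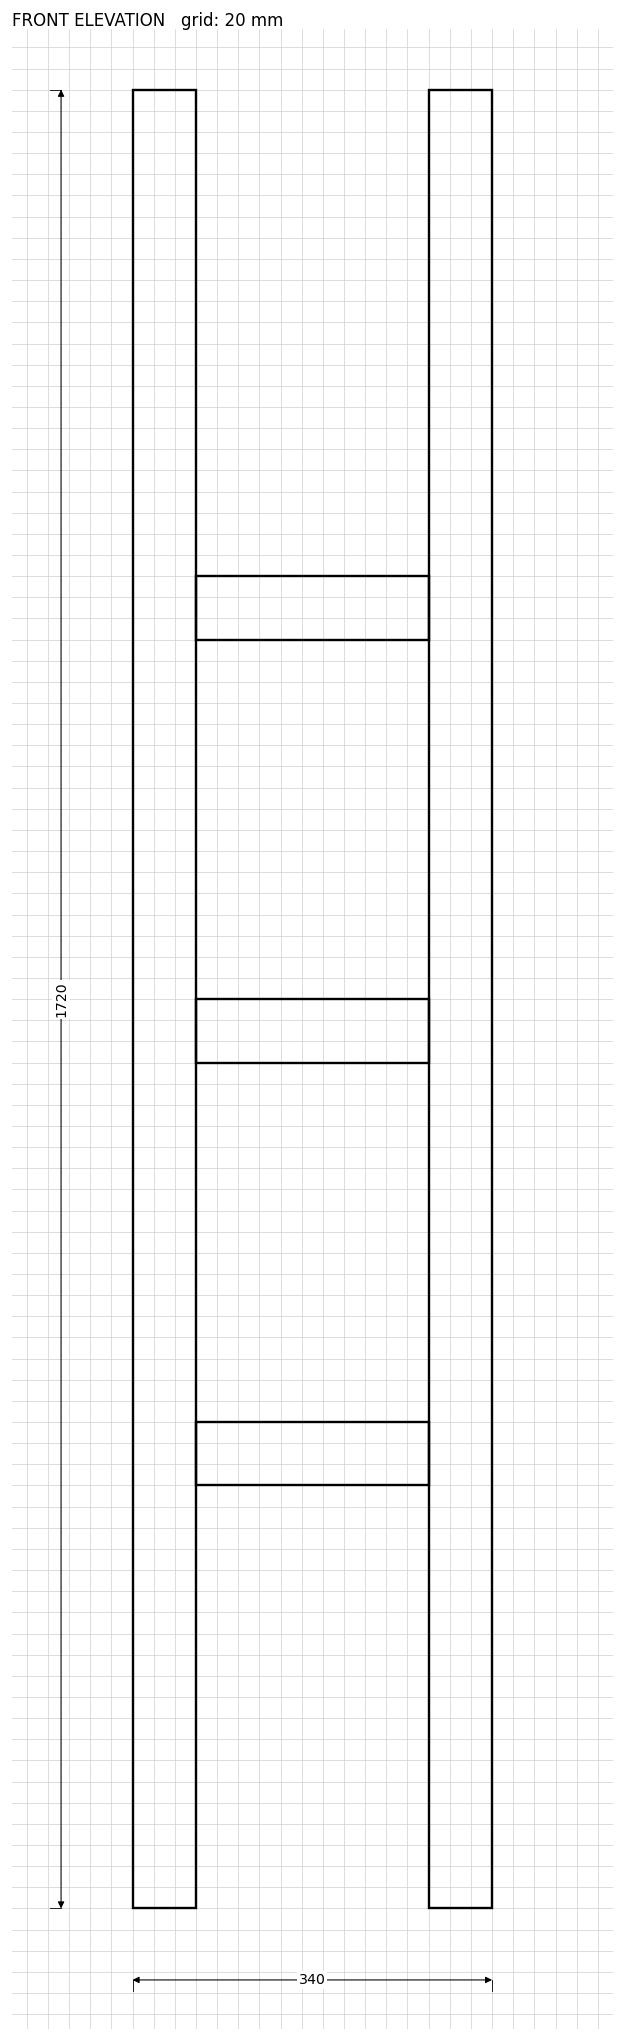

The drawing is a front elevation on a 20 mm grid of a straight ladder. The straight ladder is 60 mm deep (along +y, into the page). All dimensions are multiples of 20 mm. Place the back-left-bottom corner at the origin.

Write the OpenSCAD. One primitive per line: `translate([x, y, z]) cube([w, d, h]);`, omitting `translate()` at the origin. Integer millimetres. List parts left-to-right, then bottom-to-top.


cube([60, 60, 1720]);
translate([60, 0, 400]) cube([220, 60, 60]);
translate([60, 0, 800]) cube([220, 60, 60]);
translate([60, 0, 1200]) cube([220, 60, 60]);
translate([280, 0, 0]) cube([60, 60, 1720]);
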